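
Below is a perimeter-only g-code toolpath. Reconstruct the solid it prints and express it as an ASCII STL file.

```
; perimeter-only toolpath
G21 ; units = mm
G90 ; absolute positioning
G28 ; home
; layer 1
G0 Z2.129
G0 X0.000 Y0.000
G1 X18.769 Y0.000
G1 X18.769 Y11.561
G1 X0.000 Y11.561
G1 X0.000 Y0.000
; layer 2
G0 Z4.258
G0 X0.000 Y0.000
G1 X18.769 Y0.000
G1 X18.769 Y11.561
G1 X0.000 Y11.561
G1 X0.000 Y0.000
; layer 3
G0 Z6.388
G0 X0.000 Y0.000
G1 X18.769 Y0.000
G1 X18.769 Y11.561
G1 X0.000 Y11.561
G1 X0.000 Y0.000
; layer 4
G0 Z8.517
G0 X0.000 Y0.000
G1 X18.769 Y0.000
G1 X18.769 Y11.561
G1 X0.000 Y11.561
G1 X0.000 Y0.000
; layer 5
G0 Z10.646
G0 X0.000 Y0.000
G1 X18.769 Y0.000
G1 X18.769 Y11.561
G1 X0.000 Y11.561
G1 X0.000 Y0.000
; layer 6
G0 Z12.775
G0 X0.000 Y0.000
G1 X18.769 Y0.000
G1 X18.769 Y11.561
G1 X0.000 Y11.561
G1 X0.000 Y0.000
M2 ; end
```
solid part
  facet normal 0.0000 0.0000 -1.0000
    outer loop
      vertex 18.769 11.561 0.000
      vertex 18.769 0.000 0.000
      vertex 0.000 0.000 0.000
    endloop
  endfacet
  facet normal 0.0000 0.0000 -1.0000
    outer loop
      vertex 0.000 11.561 0.000
      vertex 18.769 11.561 0.000
      vertex 0.000 0.000 0.000
    endloop
  endfacet
  facet normal 0.0000 0.0000 1.0000
    outer loop
      vertex 0.000 0.000 12.775
      vertex 18.769 0.000 12.775
      vertex 18.769 11.561 12.775
    endloop
  endfacet
  facet normal 0.0000 0.0000 1.0000
    outer loop
      vertex 0.000 0.000 12.775
      vertex 18.769 11.561 12.775
      vertex 0.000 11.561 12.775
    endloop
  endfacet
  facet normal 0.0000 -1.0000 0.0000
    outer loop
      vertex 0.000 0.000 0.000
      vertex 18.769 0.000 0.000
      vertex 18.769 0.000 12.775
    endloop
  endfacet
  facet normal 0.0000 -1.0000 0.0000
    outer loop
      vertex 0.000 0.000 0.000
      vertex 18.769 0.000 12.775
      vertex 0.000 0.000 12.775
    endloop
  endfacet
  facet normal 0.0000 1.0000 0.0000
    outer loop
      vertex 18.769 11.561 12.775
      vertex 18.769 11.561 0.000
      vertex 0.000 11.561 0.000
    endloop
  endfacet
  facet normal 0.0000 1.0000 0.0000
    outer loop
      vertex 0.000 11.561 12.775
      vertex 18.769 11.561 12.775
      vertex 0.000 11.561 0.000
    endloop
  endfacet
  facet normal -1.0000 0.0000 0.0000
    outer loop
      vertex 0.000 11.561 12.775
      vertex 0.000 11.561 0.000
      vertex 0.000 0.000 0.000
    endloop
  endfacet
  facet normal -1.0000 0.0000 0.0000
    outer loop
      vertex 0.000 0.000 12.775
      vertex 0.000 11.561 12.775
      vertex 0.000 0.000 0.000
    endloop
  endfacet
  facet normal 1.0000 0.0000 0.0000
    outer loop
      vertex 18.769 0.000 0.000
      vertex 18.769 11.561 0.000
      vertex 18.769 11.561 12.775
    endloop
  endfacet
  facet normal 1.0000 0.0000 0.0000
    outer loop
      vertex 18.769 0.000 0.000
      vertex 18.769 11.561 12.775
      vertex 18.769 0.000 12.775
    endloop
  endfacet
endsolid part

The G0 Z moves step by Δz≈2.129 mm. Every layer's G1 loop is the same polygon, so the solid is a straight extrusion of it from z=0 to z≈12.8. Closing with flat bottom and top caps and triangulating gives 12 facets — a rectangular box, roughly 18.8 × 11.6 mm footprint and 12.8 mm tall.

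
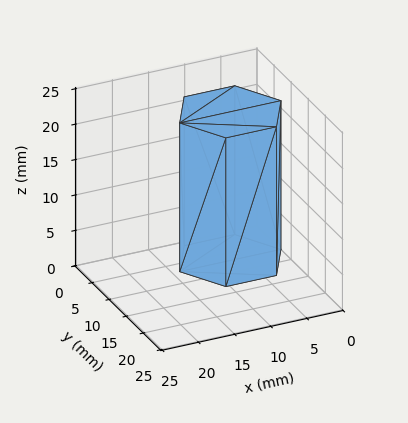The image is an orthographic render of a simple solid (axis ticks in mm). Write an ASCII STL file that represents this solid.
Reading the render: the shape is a regular 6-sided prism (a cylinder approximated with 6 flat sides), circumscribed radius ≈ 7 mm, height ≈ 21 mm (dimensions read to the nearest mm from the axis ticks). For the STL, each face is triangulated and given an outward normal.

solid part
  facet normal 0.0000 0.0000 -1.0000
    outer loop
      vertex 3.5 13.1 0.0
      vertex 10.5 13.1 0.0
      vertex 14.0 7.0 0.0
    endloop
  endfacet
  facet normal 0.0000 0.0000 -1.0000
    outer loop
      vertex 0.0 7.0 0.0
      vertex 3.5 13.1 0.0
      vertex 14.0 7.0 0.0
    endloop
  endfacet
  facet normal 0.0000 0.0000 -1.0000
    outer loop
      vertex 3.5 0.9 0.0
      vertex 0.0 7.0 0.0
      vertex 14.0 7.0 0.0
    endloop
  endfacet
  facet normal 0.0000 0.0000 -1.0000
    outer loop
      vertex 10.5 0.9 0.0
      vertex 3.5 0.9 0.0
      vertex 14.0 7.0 0.0
    endloop
  endfacet
  facet normal 0.0000 0.0000 1.0000
    outer loop
      vertex 14.0 7.0 21.0
      vertex 10.5 13.1 21.0
      vertex 3.5 13.1 21.0
    endloop
  endfacet
  facet normal 0.0000 0.0000 1.0000
    outer loop
      vertex 14.0 7.0 21.0
      vertex 3.5 13.1 21.0
      vertex 0.0 7.0 21.0
    endloop
  endfacet
  facet normal 0.0000 0.0000 1.0000
    outer loop
      vertex 14.0 7.0 21.0
      vertex 0.0 7.0 21.0
      vertex 3.5 0.9 21.0
    endloop
  endfacet
  facet normal 0.0000 0.0000 1.0000
    outer loop
      vertex 14.0 7.0 21.0
      vertex 3.5 0.9 21.0
      vertex 10.5 0.9 21.0
    endloop
  endfacet
  facet normal 0.8674 0.4977 0.0000
    outer loop
      vertex 14.0 7.0 0.0
      vertex 10.5 13.1 0.0
      vertex 10.5 13.1 21.0
    endloop
  endfacet
  facet normal 0.8674 0.4977 0.0000
    outer loop
      vertex 14.0 7.0 0.0
      vertex 10.5 13.1 21.0
      vertex 14.0 7.0 21.0
    endloop
  endfacet
  facet normal 0.0000 1.0000 0.0000
    outer loop
      vertex 10.5 13.1 0.0
      vertex 3.5 13.1 0.0
      vertex 3.5 13.1 21.0
    endloop
  endfacet
  facet normal 0.0000 1.0000 0.0000
    outer loop
      vertex 10.5 13.1 0.0
      vertex 3.5 13.1 21.0
      vertex 10.5 13.1 21.0
    endloop
  endfacet
  facet normal -0.8674 0.4977 0.0000
    outer loop
      vertex 3.5 13.1 0.0
      vertex 0.0 7.0 0.0
      vertex 0.0 7.0 21.0
    endloop
  endfacet
  facet normal -0.8674 0.4977 0.0000
    outer loop
      vertex 3.5 13.1 0.0
      vertex 0.0 7.0 21.0
      vertex 3.5 13.1 21.0
    endloop
  endfacet
  facet normal -0.8674 -0.4977 0.0000
    outer loop
      vertex 0.0 7.0 0.0
      vertex 3.5 0.9 0.0
      vertex 3.5 0.9 21.0
    endloop
  endfacet
  facet normal -0.8674 -0.4977 0.0000
    outer loop
      vertex 0.0 7.0 0.0
      vertex 3.5 0.9 21.0
      vertex 0.0 7.0 21.0
    endloop
  endfacet
  facet normal 0.0000 -1.0000 0.0000
    outer loop
      vertex 3.5 0.9 0.0
      vertex 10.5 0.9 0.0
      vertex 10.5 0.9 21.0
    endloop
  endfacet
  facet normal 0.0000 -1.0000 0.0000
    outer loop
      vertex 3.5 0.9 0.0
      vertex 10.5 0.9 21.0
      vertex 3.5 0.9 21.0
    endloop
  endfacet
  facet normal 0.8674 -0.4977 0.0000
    outer loop
      vertex 10.5 0.9 0.0
      vertex 14.0 7.0 0.0
      vertex 14.0 7.0 21.0
    endloop
  endfacet
  facet normal 0.8674 -0.4977 0.0000
    outer loop
      vertex 10.5 0.9 0.0
      vertex 14.0 7.0 21.0
      vertex 10.5 0.9 21.0
    endloop
  endfacet
endsolid part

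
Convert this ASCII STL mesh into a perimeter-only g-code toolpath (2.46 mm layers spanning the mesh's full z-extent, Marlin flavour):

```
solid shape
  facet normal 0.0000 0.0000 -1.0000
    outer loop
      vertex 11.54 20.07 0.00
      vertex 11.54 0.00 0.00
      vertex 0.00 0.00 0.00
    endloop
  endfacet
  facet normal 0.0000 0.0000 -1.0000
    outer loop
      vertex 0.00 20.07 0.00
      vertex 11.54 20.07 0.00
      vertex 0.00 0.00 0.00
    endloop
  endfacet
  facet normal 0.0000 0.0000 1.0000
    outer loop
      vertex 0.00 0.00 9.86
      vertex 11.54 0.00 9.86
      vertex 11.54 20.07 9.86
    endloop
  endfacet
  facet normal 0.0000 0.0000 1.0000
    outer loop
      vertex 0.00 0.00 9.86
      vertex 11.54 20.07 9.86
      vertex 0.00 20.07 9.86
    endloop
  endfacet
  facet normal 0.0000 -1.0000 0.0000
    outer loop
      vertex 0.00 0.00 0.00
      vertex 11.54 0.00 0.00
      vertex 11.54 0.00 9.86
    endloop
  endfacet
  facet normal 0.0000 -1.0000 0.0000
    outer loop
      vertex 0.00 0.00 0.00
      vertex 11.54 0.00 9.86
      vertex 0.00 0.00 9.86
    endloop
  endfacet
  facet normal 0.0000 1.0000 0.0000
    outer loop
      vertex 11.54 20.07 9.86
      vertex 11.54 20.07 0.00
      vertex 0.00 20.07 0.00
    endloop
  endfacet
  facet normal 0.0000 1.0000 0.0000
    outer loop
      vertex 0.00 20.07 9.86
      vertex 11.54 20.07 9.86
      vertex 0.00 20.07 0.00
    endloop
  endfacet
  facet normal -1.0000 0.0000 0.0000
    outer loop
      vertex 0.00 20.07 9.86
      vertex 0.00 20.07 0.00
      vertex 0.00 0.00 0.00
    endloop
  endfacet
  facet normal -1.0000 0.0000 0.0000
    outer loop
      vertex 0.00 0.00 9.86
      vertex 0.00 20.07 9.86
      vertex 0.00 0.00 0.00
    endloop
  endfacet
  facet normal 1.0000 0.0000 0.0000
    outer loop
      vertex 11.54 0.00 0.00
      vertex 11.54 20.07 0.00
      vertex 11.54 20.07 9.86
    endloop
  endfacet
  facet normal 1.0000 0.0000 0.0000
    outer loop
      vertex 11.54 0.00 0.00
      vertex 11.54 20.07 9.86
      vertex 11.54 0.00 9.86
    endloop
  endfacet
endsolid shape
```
; perimeter-only toolpath
G21 ; units = mm
G90 ; absolute positioning
G28 ; home
; layer 1
G0 Z2.46
G0 X0.00 Y0.00
G1 X11.54 Y0.00
G1 X11.54 Y20.07
G1 X0.00 Y20.07
G1 X0.00 Y0.00
; layer 2
G0 Z4.93
G0 X0.00 Y0.00
G1 X11.54 Y0.00
G1 X11.54 Y20.07
G1 X0.00 Y20.07
G1 X0.00 Y0.00
; layer 3
G0 Z7.39
G0 X0.00 Y0.00
G1 X11.54 Y0.00
G1 X11.54 Y20.07
G1 X0.00 Y20.07
G1 X0.00 Y0.00
; layer 4
G0 Z9.86
G0 X0.00 Y0.00
G1 X11.54 Y0.00
G1 X11.54 Y20.07
G1 X0.00 Y20.07
G1 X0.00 Y0.00
M2 ; end

The solid is a rectangular box, roughly 11.5 × 20.1 mm footprint and 9.86 mm tall. Slicing at Δz = 2.46 mm — 4 equal slices spanning the solid's height, so layer i sits at z = i·h/4 — gives 4 non-empty perimeters. Each is a 4-segment closed polygon; G0 lifts to the layer z and rapids to the start vertex, then G1 traces the edges.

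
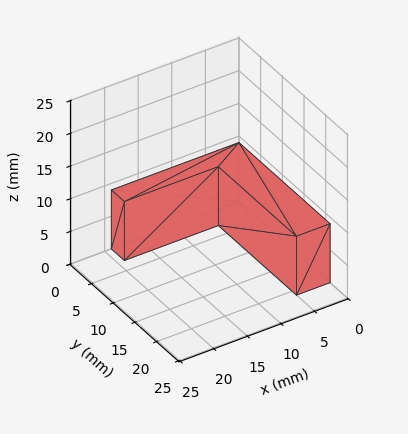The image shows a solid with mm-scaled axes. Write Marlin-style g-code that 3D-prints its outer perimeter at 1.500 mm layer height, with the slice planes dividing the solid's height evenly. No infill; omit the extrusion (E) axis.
Reading the render: the shape is an L-shaped prism: outer 19 × 21 mm, arm thicknesses ≈ 3 mm (horizontal) and 5 mm (vertical), extruded 9 mm in z (dimensions read to the nearest mm from the axis ticks). For the g-code, the solid's height is divided into equal slices at the stated Δz and each level perimeter traced with G1 moves after a G0 lift.

; perimeter-only toolpath
G21 ; units = mm
G90 ; absolute positioning
G28 ; home
; layer 1
G0 Z1.500
G0 X0.000 Y0.000
G1 X19.000 Y0.000
G1 X19.000 Y3.000
G1 X5.000 Y3.000
G1 X5.000 Y21.000
G1 X0.000 Y21.000
G1 X0.000 Y0.000
; layer 2
G0 Z3.000
G0 X0.000 Y0.000
G1 X19.000 Y0.000
G1 X19.000 Y3.000
G1 X5.000 Y3.000
G1 X5.000 Y21.000
G1 X0.000 Y21.000
G1 X0.000 Y0.000
; layer 3
G0 Z4.500
G0 X0.000 Y0.000
G1 X19.000 Y0.000
G1 X19.000 Y3.000
G1 X5.000 Y3.000
G1 X5.000 Y21.000
G1 X0.000 Y21.000
G1 X0.000 Y0.000
; layer 4
G0 Z6.000
G0 X0.000 Y0.000
G1 X19.000 Y0.000
G1 X19.000 Y3.000
G1 X5.000 Y3.000
G1 X5.000 Y21.000
G1 X0.000 Y21.000
G1 X0.000 Y0.000
; layer 5
G0 Z7.500
G0 X0.000 Y0.000
G1 X19.000 Y0.000
G1 X19.000 Y3.000
G1 X5.000 Y3.000
G1 X5.000 Y21.000
G1 X0.000 Y21.000
G1 X0.000 Y0.000
; layer 6
G0 Z9.000
G0 X0.000 Y0.000
G1 X19.000 Y0.000
G1 X19.000 Y3.000
G1 X5.000 Y3.000
G1 X5.000 Y21.000
G1 X0.000 Y21.000
G1 X0.000 Y0.000
M2 ; end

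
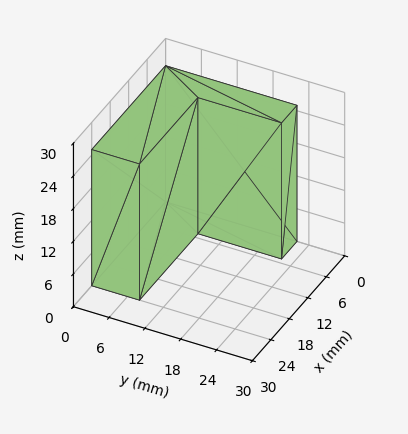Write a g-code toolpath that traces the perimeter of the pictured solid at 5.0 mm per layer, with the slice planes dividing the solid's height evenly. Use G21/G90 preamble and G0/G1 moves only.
Reading the render: the shape is an L-shaped prism: outer 24 × 22 mm, arm thicknesses ≈ 8 mm (horizontal) and 5 mm (vertical), extruded 25 mm in z (dimensions read to the nearest mm from the axis ticks). For the g-code, the solid's height is divided into equal slices at the stated Δz and each level perimeter traced with G1 moves after a G0 lift.

; perimeter-only toolpath
G21 ; units = mm
G90 ; absolute positioning
G28 ; home
; layer 1
G0 Z5.0
G0 X0.0 Y0.0
G1 X24.0 Y0.0
G1 X24.0 Y8.0
G1 X5.0 Y8.0
G1 X5.0 Y22.0
G1 X0.0 Y22.0
G1 X0.0 Y0.0
; layer 2
G0 Z10.0
G0 X0.0 Y0.0
G1 X24.0 Y0.0
G1 X24.0 Y8.0
G1 X5.0 Y8.0
G1 X5.0 Y22.0
G1 X0.0 Y22.0
G1 X0.0 Y0.0
; layer 3
G0 Z15.0
G0 X0.0 Y0.0
G1 X24.0 Y0.0
G1 X24.0 Y8.0
G1 X5.0 Y8.0
G1 X5.0 Y22.0
G1 X0.0 Y22.0
G1 X0.0 Y0.0
; layer 4
G0 Z20.0
G0 X0.0 Y0.0
G1 X24.0 Y0.0
G1 X24.0 Y8.0
G1 X5.0 Y8.0
G1 X5.0 Y22.0
G1 X0.0 Y22.0
G1 X0.0 Y0.0
; layer 5
G0 Z25.0
G0 X0.0 Y0.0
G1 X24.0 Y0.0
G1 X24.0 Y8.0
G1 X5.0 Y8.0
G1 X5.0 Y22.0
G1 X0.0 Y22.0
G1 X0.0 Y0.0
M2 ; end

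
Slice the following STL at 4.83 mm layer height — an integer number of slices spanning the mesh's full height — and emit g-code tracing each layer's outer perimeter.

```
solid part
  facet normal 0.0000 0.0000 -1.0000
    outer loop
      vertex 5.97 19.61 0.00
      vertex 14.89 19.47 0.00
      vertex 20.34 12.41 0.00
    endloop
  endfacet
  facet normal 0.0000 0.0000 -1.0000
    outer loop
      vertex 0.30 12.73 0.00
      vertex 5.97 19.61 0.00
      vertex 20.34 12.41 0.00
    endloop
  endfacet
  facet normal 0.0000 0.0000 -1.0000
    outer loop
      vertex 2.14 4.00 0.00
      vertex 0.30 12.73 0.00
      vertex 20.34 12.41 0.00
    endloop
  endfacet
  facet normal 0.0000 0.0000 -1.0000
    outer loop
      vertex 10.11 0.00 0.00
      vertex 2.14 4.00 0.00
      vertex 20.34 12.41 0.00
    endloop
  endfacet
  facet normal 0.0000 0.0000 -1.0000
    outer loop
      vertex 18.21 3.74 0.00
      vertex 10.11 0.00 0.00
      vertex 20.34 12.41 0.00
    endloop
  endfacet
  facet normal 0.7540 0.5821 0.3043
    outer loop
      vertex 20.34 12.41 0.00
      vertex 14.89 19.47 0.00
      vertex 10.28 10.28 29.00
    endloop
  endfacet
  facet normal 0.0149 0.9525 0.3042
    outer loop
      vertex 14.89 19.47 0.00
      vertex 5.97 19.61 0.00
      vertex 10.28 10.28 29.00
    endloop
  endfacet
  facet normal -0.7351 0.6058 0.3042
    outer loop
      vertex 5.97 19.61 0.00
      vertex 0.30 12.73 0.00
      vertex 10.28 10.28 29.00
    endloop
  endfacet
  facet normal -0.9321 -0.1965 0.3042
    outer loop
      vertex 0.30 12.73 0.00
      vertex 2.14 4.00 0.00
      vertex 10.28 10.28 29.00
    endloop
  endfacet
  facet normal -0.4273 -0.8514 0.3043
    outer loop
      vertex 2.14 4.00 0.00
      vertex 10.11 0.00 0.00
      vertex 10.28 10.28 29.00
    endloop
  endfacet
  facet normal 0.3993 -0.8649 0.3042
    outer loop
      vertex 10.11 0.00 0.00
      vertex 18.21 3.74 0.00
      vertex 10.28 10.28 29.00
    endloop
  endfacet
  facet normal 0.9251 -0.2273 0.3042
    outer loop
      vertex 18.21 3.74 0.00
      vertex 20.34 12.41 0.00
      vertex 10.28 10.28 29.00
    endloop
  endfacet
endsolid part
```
; perimeter-only toolpath
G21 ; units = mm
G90 ; absolute positioning
G28 ; home
; layer 1
G0 Z4.83
G0 X18.66 Y12.05
G1 X14.12 Y17.94
G1 X6.69 Y18.05
G1 X1.96 Y12.32
G1 X3.50 Y5.05
G1 X10.14 Y1.71
G1 X16.89 Y4.83
G1 X18.66 Y12.05
; layer 2
G0 Z9.67
G0 X16.99 Y11.70
G1 X13.35 Y16.41
G1 X7.41 Y16.50
G1 X3.63 Y11.91
G1 X4.85 Y6.09
G1 X10.17 Y3.43
G1 X15.57 Y5.92
G1 X16.99 Y11.70
; layer 3
G0 Z14.50
G0 X15.31 Y11.34
G1 X12.59 Y14.88
G1 X8.12 Y14.95
G1 X5.29 Y11.50
G1 X6.21 Y7.14
G1 X10.20 Y5.14
G1 X14.25 Y7.01
G1 X15.31 Y11.34
; layer 4
G0 Z19.33
G0 X13.63 Y10.99
G1 X11.82 Y13.34
G1 X8.84 Y13.39
G1 X6.95 Y11.10
G1 X7.57 Y8.19
G1 X10.22 Y6.85
G1 X12.92 Y8.10
G1 X13.63 Y10.99
; layer 5
G0 Z24.17
G0 X11.96 Y10.63
G1 X11.05 Y11.81
G1 X9.56 Y11.83
G1 X8.62 Y10.69
G1 X8.92 Y9.23
G1 X10.25 Y8.57
G1 X11.60 Y9.19
G1 X11.96 Y10.63
M2 ; end

The solid is a regular 7-sided pyramid, base circumscribed radius ≈ 10.3 mm, apex at z ≈ 29 mm. Slicing at Δz = 4.83 mm — 6 equal slices spanning the solid's height, so layer i sits at z = i·h/6 — gives 5 non-empty perimeters. Each is a 7-segment closed polygon; G0 lifts to the layer z and rapids to the start vertex, then G1 traces the edges. The cross-section shrinks linearly with z (the slice at the apex is degenerate and omitted).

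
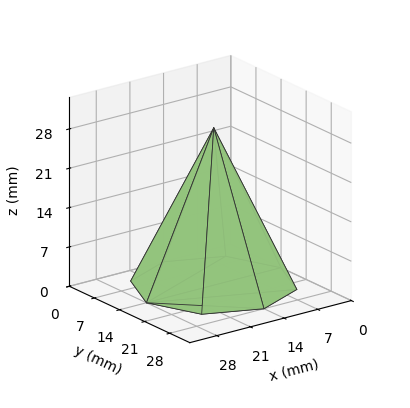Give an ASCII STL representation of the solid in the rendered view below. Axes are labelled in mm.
Reading the render: the shape is a regular 8-sided pyramid, base circumscribed radius ≈ 14 mm, apex at z ≈ 28 mm (dimensions read to the nearest mm from the axis ticks). For the STL, each face is triangulated and given an outward normal.

solid part
  facet normal 0.0000 0.0000 -1.0000
    outer loop
      vertex 14.0 28.0 0.0
      vertex 23.9 23.9 0.0
      vertex 28.0 14.0 0.0
    endloop
  endfacet
  facet normal 0.0000 0.0000 -1.0000
    outer loop
      vertex 4.1 23.9 0.0
      vertex 14.0 28.0 0.0
      vertex 28.0 14.0 0.0
    endloop
  endfacet
  facet normal 0.0000 0.0000 -1.0000
    outer loop
      vertex 0.0 14.0 0.0
      vertex 4.1 23.9 0.0
      vertex 28.0 14.0 0.0
    endloop
  endfacet
  facet normal 0.0000 0.0000 -1.0000
    outer loop
      vertex 4.1 4.1 0.0
      vertex 0.0 14.0 0.0
      vertex 28.0 14.0 0.0
    endloop
  endfacet
  facet normal 0.0000 0.0000 -1.0000
    outer loop
      vertex 14.0 0.0 0.0
      vertex 4.1 4.1 0.0
      vertex 28.0 14.0 0.0
    endloop
  endfacet
  facet normal 0.0000 0.0000 -1.0000
    outer loop
      vertex 23.9 4.1 0.0
      vertex 14.0 0.0 0.0
      vertex 28.0 14.0 0.0
    endloop
  endfacet
  facet normal 0.8387 0.3474 0.4194
    outer loop
      vertex 28.0 14.0 0.0
      vertex 23.9 23.9 0.0
      vertex 14.0 14.0 28.0
    endloop
  endfacet
  facet normal 0.3474 0.8387 0.4194
    outer loop
      vertex 23.9 23.9 0.0
      vertex 14.0 28.0 0.0
      vertex 14.0 14.0 28.0
    endloop
  endfacet
  facet normal -0.3474 0.8387 0.4194
    outer loop
      vertex 14.0 28.0 0.0
      vertex 4.1 23.9 0.0
      vertex 14.0 14.0 28.0
    endloop
  endfacet
  facet normal -0.8387 0.3474 0.4194
    outer loop
      vertex 4.1 23.9 0.0
      vertex 0.0 14.0 0.0
      vertex 14.0 14.0 28.0
    endloop
  endfacet
  facet normal -0.8387 -0.3474 0.4194
    outer loop
      vertex 0.0 14.0 0.0
      vertex 4.1 4.1 0.0
      vertex 14.0 14.0 28.0
    endloop
  endfacet
  facet normal -0.3474 -0.8387 0.4194
    outer loop
      vertex 4.1 4.1 0.0
      vertex 14.0 0.0 0.0
      vertex 14.0 14.0 28.0
    endloop
  endfacet
  facet normal 0.3474 -0.8387 0.4194
    outer loop
      vertex 14.0 0.0 0.0
      vertex 23.9 4.1 0.0
      vertex 14.0 14.0 28.0
    endloop
  endfacet
  facet normal 0.8387 -0.3474 0.4194
    outer loop
      vertex 23.9 4.1 0.0
      vertex 28.0 14.0 0.0
      vertex 14.0 14.0 28.0
    endloop
  endfacet
endsolid part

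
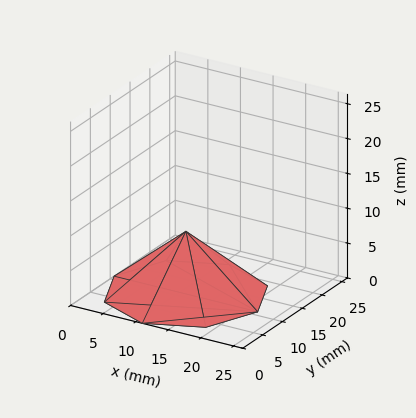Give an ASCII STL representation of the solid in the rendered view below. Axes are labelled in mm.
Reading the render: the shape is a regular 8-sided pyramid, base circumscribed radius ≈ 11 mm, apex at z ≈ 9 mm (dimensions read to the nearest mm from the axis ticks). For the STL, each face is triangulated and given an outward normal.

solid part
  facet normal 0.0000 0.0000 -1.0000
    outer loop
      vertex 11.000 22.000 0.000
      vertex 18.778 18.778 0.000
      vertex 22.000 11.000 0.000
    endloop
  endfacet
  facet normal 0.0000 0.0000 -1.0000
    outer loop
      vertex 3.222 18.778 0.000
      vertex 11.000 22.000 0.000
      vertex 22.000 11.000 0.000
    endloop
  endfacet
  facet normal 0.0000 0.0000 -1.0000
    outer loop
      vertex 0.000 11.000 0.000
      vertex 3.222 18.778 0.000
      vertex 22.000 11.000 0.000
    endloop
  endfacet
  facet normal 0.0000 0.0000 -1.0000
    outer loop
      vertex 3.222 3.222 0.000
      vertex 0.000 11.000 0.000
      vertex 22.000 11.000 0.000
    endloop
  endfacet
  facet normal 0.0000 0.0000 -1.0000
    outer loop
      vertex 11.000 0.000 0.000
      vertex 3.222 3.222 0.000
      vertex 22.000 11.000 0.000
    endloop
  endfacet
  facet normal 0.0000 0.0000 -1.0000
    outer loop
      vertex 18.778 3.222 0.000
      vertex 11.000 0.000 0.000
      vertex 22.000 11.000 0.000
    endloop
  endfacet
  facet normal 0.6125 0.2537 0.7486
    outer loop
      vertex 22.000 11.000 0.000
      vertex 18.778 18.778 0.000
      vertex 11.000 11.000 9.000
    endloop
  endfacet
  facet normal 0.2537 0.6125 0.7486
    outer loop
      vertex 18.778 18.778 0.000
      vertex 11.000 22.000 0.000
      vertex 11.000 11.000 9.000
    endloop
  endfacet
  facet normal -0.2537 0.6125 0.7486
    outer loop
      vertex 11.000 22.000 0.000
      vertex 3.222 18.778 0.000
      vertex 11.000 11.000 9.000
    endloop
  endfacet
  facet normal -0.6125 0.2537 0.7486
    outer loop
      vertex 3.222 18.778 0.000
      vertex 0.000 11.000 0.000
      vertex 11.000 11.000 9.000
    endloop
  endfacet
  facet normal -0.6125 -0.2537 0.7486
    outer loop
      vertex 0.000 11.000 0.000
      vertex 3.222 3.222 0.000
      vertex 11.000 11.000 9.000
    endloop
  endfacet
  facet normal -0.2537 -0.6125 0.7486
    outer loop
      vertex 3.222 3.222 0.000
      vertex 11.000 0.000 0.000
      vertex 11.000 11.000 9.000
    endloop
  endfacet
  facet normal 0.2537 -0.6125 0.7486
    outer loop
      vertex 11.000 0.000 0.000
      vertex 18.778 3.222 0.000
      vertex 11.000 11.000 9.000
    endloop
  endfacet
  facet normal 0.6125 -0.2537 0.7486
    outer loop
      vertex 18.778 3.222 0.000
      vertex 22.000 11.000 0.000
      vertex 11.000 11.000 9.000
    endloop
  endfacet
endsolid part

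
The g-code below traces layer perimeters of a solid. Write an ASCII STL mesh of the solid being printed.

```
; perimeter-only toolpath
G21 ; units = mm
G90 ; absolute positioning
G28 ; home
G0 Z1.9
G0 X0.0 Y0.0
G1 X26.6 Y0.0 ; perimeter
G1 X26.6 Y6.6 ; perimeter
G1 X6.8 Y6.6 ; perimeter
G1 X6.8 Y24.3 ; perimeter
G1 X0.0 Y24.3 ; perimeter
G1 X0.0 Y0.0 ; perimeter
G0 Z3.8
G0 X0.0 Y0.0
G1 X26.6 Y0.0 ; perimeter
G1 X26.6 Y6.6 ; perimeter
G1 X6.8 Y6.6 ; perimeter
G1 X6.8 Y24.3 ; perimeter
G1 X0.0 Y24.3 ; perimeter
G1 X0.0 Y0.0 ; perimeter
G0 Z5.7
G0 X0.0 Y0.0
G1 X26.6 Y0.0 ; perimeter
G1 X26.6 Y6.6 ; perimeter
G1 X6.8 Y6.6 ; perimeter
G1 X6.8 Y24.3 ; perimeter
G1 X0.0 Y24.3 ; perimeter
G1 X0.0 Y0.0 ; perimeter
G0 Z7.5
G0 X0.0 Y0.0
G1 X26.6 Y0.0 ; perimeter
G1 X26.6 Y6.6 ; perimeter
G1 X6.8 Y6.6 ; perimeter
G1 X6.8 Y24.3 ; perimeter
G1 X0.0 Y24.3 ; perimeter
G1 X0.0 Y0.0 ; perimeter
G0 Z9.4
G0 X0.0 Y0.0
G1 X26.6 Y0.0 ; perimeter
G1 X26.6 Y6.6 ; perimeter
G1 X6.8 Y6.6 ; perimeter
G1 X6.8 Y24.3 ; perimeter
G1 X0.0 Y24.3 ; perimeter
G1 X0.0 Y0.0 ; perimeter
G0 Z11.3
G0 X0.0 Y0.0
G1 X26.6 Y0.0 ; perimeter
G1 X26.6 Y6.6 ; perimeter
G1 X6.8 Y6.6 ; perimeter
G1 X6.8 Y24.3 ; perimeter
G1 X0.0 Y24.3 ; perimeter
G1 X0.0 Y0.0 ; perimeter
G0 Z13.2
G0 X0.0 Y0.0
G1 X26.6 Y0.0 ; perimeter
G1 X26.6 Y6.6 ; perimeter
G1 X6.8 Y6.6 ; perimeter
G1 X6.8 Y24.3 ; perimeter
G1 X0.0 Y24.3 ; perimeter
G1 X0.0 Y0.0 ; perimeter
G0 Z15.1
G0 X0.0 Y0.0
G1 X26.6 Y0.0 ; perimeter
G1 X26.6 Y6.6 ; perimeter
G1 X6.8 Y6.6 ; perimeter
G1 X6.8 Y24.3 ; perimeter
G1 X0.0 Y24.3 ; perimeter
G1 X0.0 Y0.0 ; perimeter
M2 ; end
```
solid part
  facet normal 0.0000 0.0000 -1.0000
    outer loop
      vertex 26.6 6.6 0.0
      vertex 26.6 0.0 0.0
      vertex 0.0 0.0 0.0
    endloop
  endfacet
  facet normal 0.0000 0.0000 -1.0000
    outer loop
      vertex 6.8 6.6 0.0
      vertex 26.6 6.6 0.0
      vertex 0.0 0.0 0.0
    endloop
  endfacet
  facet normal 0.0000 0.0000 -1.0000
    outer loop
      vertex 6.8 24.3 0.0
      vertex 6.8 6.6 0.0
      vertex 0.0 0.0 0.0
    endloop
  endfacet
  facet normal 0.0000 0.0000 -1.0000
    outer loop
      vertex 0.0 24.3 0.0
      vertex 6.8 24.3 0.0
      vertex 0.0 0.0 0.0
    endloop
  endfacet
  facet normal 0.0000 0.0000 1.0000
    outer loop
      vertex 0.0 0.0 15.1
      vertex 26.6 0.0 15.1
      vertex 26.6 6.6 15.1
    endloop
  endfacet
  facet normal 0.0000 0.0000 1.0000
    outer loop
      vertex 0.0 0.0 15.1
      vertex 26.6 6.6 15.1
      vertex 6.8 6.6 15.1
    endloop
  endfacet
  facet normal 0.0000 0.0000 1.0000
    outer loop
      vertex 0.0 0.0 15.1
      vertex 6.8 6.6 15.1
      vertex 6.8 24.3 15.1
    endloop
  endfacet
  facet normal 0.0000 0.0000 1.0000
    outer loop
      vertex 0.0 0.0 15.1
      vertex 6.8 24.3 15.1
      vertex 0.0 24.3 15.1
    endloop
  endfacet
  facet normal 0.0000 -1.0000 0.0000
    outer loop
      vertex 0.0 0.0 0.0
      vertex 26.6 0.0 0.0
      vertex 26.6 0.0 15.1
    endloop
  endfacet
  facet normal 0.0000 -1.0000 0.0000
    outer loop
      vertex 0.0 0.0 0.0
      vertex 26.6 0.0 15.1
      vertex 0.0 0.0 15.1
    endloop
  endfacet
  facet normal 1.0000 0.0000 0.0000
    outer loop
      vertex 26.6 0.0 0.0
      vertex 26.6 6.6 0.0
      vertex 26.6 6.6 15.1
    endloop
  endfacet
  facet normal 1.0000 0.0000 0.0000
    outer loop
      vertex 26.6 0.0 0.0
      vertex 26.6 6.6 15.1
      vertex 26.6 0.0 15.1
    endloop
  endfacet
  facet normal 0.0000 1.0000 0.0000
    outer loop
      vertex 26.6 6.6 0.0
      vertex 6.8 6.6 0.0
      vertex 6.8 6.6 15.1
    endloop
  endfacet
  facet normal 0.0000 1.0000 0.0000
    outer loop
      vertex 26.6 6.6 0.0
      vertex 6.8 6.6 15.1
      vertex 26.6 6.6 15.1
    endloop
  endfacet
  facet normal 1.0000 0.0000 0.0000
    outer loop
      vertex 6.8 6.6 0.0
      vertex 6.8 24.3 0.0
      vertex 6.8 24.3 15.1
    endloop
  endfacet
  facet normal 1.0000 0.0000 0.0000
    outer loop
      vertex 6.8 6.6 0.0
      vertex 6.8 24.3 15.1
      vertex 6.8 6.6 15.1
    endloop
  endfacet
  facet normal 0.0000 1.0000 0.0000
    outer loop
      vertex 6.8 24.3 0.0
      vertex 0.0 24.3 0.0
      vertex 0.0 24.3 15.1
    endloop
  endfacet
  facet normal 0.0000 1.0000 0.0000
    outer loop
      vertex 6.8 24.3 0.0
      vertex 0.0 24.3 15.1
      vertex 6.8 24.3 15.1
    endloop
  endfacet
  facet normal -1.0000 0.0000 0.0000
    outer loop
      vertex 0.0 24.3 0.0
      vertex 0.0 0.0 0.0
      vertex 0.0 0.0 15.1
    endloop
  endfacet
  facet normal -1.0000 0.0000 0.0000
    outer loop
      vertex 0.0 24.3 0.0
      vertex 0.0 0.0 15.1
      vertex 0.0 24.3 15.1
    endloop
  endfacet
endsolid part

The G0 Z moves step by Δz≈1.9 mm. Every layer's G1 loop is the same polygon, so the solid is a straight extrusion of it from z=0 to z≈15.1. Closing with flat bottom and top caps and triangulating gives 20 facets — an L-shaped prism: outer 26.6 × 24.3 mm, arm thicknesses ≈ 6.6 mm (horizontal) and 6.8 mm (vertical), extruded 15.1 mm in z.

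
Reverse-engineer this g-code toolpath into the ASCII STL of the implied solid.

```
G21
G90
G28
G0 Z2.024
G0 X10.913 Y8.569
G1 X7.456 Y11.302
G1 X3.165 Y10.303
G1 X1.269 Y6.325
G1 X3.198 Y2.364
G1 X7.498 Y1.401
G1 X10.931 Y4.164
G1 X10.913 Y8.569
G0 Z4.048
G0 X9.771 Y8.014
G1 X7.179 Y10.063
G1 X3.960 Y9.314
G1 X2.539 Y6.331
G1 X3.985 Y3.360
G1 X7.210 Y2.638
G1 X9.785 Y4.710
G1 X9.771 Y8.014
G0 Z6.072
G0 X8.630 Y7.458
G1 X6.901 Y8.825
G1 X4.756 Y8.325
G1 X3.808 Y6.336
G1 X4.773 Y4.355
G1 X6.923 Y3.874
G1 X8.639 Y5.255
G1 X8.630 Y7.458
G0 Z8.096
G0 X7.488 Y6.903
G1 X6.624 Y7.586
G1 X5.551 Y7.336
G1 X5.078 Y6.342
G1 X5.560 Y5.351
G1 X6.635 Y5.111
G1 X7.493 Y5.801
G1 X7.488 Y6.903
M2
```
solid part
  facet normal 0.0000 0.0000 -1.0000
    outer loop
      vertex 2.369 11.292 0.000
      vertex 7.733 12.541 0.000
      vertex 12.054 9.125 0.000
    endloop
  endfacet
  facet normal 0.0000 0.0000 -1.0000
    outer loop
      vertex 0.000 6.320 0.000
      vertex 2.369 11.292 0.000
      vertex 12.054 9.125 0.000
    endloop
  endfacet
  facet normal 0.0000 0.0000 -1.0000
    outer loop
      vertex 2.411 1.368 0.000
      vertex 0.000 6.320 0.000
      vertex 12.054 9.125 0.000
    endloop
  endfacet
  facet normal 0.0000 0.0000 -1.0000
    outer loop
      vertex 7.786 0.165 0.000
      vertex 2.411 1.368 0.000
      vertex 12.054 9.125 0.000
    endloop
  endfacet
  facet normal 0.0000 0.0000 -1.0000
    outer loop
      vertex 12.077 3.618 0.000
      vertex 7.786 0.165 0.000
      vertex 12.054 9.125 0.000
    endloop
  endfacet
  facet normal 0.5399 0.6830 0.4920
    outer loop
      vertex 12.054 9.125 0.000
      vertex 7.733 12.541 0.000
      vertex 6.347 6.347 10.120
    endloop
  endfacet
  facet normal -0.1974 0.8479 0.4919
    outer loop
      vertex 7.733 12.541 0.000
      vertex 2.369 11.292 0.000
      vertex 6.347 6.347 10.120
    endloop
  endfacet
  facet normal -0.7860 0.3745 0.4919
    outer loop
      vertex 2.369 11.292 0.000
      vertex 0.000 6.320 0.000
      vertex 6.347 6.347 10.120
    endloop
  endfacet
  facet normal -0.7828 -0.3811 0.4920
    outer loop
      vertex 0.000 6.320 0.000
      vertex 2.411 1.368 0.000
      vertex 6.347 6.347 10.120
    endloop
  endfacet
  facet normal -0.1902 -0.8496 0.4920
    outer loop
      vertex 2.411 1.368 0.000
      vertex 7.786 0.165 0.000
      vertex 6.347 6.347 10.120
    endloop
  endfacet
  facet normal 0.5458 -0.6783 0.4920
    outer loop
      vertex 7.786 0.165 0.000
      vertex 12.077 3.618 0.000
      vertex 6.347 6.347 10.120
    endloop
  endfacet
  facet normal 0.8706 0.0036 0.4920
    outer loop
      vertex 12.077 3.618 0.000
      vertex 12.054 9.125 0.000
      vertex 6.347 6.347 10.120
    endloop
  endfacet
endsolid part

The G0 Z moves step by Δz≈2.024 mm. The G1 loops shrink linearly with z, so the solid tapers from its base footprint up to z≈10.1. Closing with a flat bottom cap and the tapered top and triangulating gives 12 facets — a regular 7-sided pyramid, base circumscribed radius ≈ 6.35 mm, apex at z ≈ 10.1 mm.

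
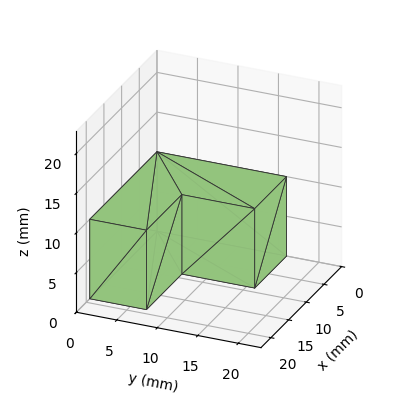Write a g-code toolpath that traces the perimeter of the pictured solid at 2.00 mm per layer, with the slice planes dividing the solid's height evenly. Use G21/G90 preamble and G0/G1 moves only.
Reading the render: the shape is an L-shaped prism: outer 19 × 16 mm, arm thicknesses ≈ 7 mm (horizontal) and 9 mm (vertical), extruded 10 mm in z (dimensions read to the nearest mm from the axis ticks). For the g-code, the solid's height is divided into equal slices at the stated Δz and each level perimeter traced with G1 moves after a G0 lift.

; perimeter-only toolpath
G21 ; units = mm
G90 ; absolute positioning
G28 ; home
; layer 1
G0 Z2.00
G0 X0.00 Y0.00
G1 X19.00 Y0.00
G1 X19.00 Y7.00
G1 X9.00 Y7.00
G1 X9.00 Y16.00
G1 X0.00 Y16.00
G1 X0.00 Y0.00
; layer 2
G0 Z4.00
G0 X0.00 Y0.00
G1 X19.00 Y0.00
G1 X19.00 Y7.00
G1 X9.00 Y7.00
G1 X9.00 Y16.00
G1 X0.00 Y16.00
G1 X0.00 Y0.00
; layer 3
G0 Z6.00
G0 X0.00 Y0.00
G1 X19.00 Y0.00
G1 X19.00 Y7.00
G1 X9.00 Y7.00
G1 X9.00 Y16.00
G1 X0.00 Y16.00
G1 X0.00 Y0.00
; layer 4
G0 Z8.00
G0 X0.00 Y0.00
G1 X19.00 Y0.00
G1 X19.00 Y7.00
G1 X9.00 Y7.00
G1 X9.00 Y16.00
G1 X0.00 Y16.00
G1 X0.00 Y0.00
; layer 5
G0 Z10.00
G0 X0.00 Y0.00
G1 X19.00 Y0.00
G1 X19.00 Y7.00
G1 X9.00 Y7.00
G1 X9.00 Y16.00
G1 X0.00 Y16.00
G1 X0.00 Y0.00
M2 ; end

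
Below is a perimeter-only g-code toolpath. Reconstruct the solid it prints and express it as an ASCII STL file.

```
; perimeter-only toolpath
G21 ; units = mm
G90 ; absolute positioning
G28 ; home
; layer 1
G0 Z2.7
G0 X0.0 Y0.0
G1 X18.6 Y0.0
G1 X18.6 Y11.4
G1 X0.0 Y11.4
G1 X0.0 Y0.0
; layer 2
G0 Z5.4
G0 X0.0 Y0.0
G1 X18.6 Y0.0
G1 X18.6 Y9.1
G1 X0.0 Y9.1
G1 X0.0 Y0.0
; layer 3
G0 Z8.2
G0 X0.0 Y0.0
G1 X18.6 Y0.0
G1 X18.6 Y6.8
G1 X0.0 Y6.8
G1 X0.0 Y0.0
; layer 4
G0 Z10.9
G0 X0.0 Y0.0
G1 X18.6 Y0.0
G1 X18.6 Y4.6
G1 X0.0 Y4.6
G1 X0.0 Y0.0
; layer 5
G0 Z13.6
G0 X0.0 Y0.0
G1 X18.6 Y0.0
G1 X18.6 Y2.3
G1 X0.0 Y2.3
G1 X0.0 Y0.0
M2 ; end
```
solid part
  facet normal 0.0000 0.0000 -1.0000
    outer loop
      vertex 18.6 13.7 0.0
      vertex 18.6 0.0 0.0
      vertex 0.0 0.0 0.0
    endloop
  endfacet
  facet normal 0.0000 0.0000 -1.0000
    outer loop
      vertex 0.0 13.7 0.0
      vertex 18.6 13.7 0.0
      vertex 0.0 0.0 0.0
    endloop
  endfacet
  facet normal 0.0000 -1.0000 0.0000
    outer loop
      vertex 0.0 0.0 0.0
      vertex 18.6 0.0 0.0
      vertex 18.6 0.0 16.3
    endloop
  endfacet
  facet normal 0.0000 -1.0000 0.0000
    outer loop
      vertex 0.0 0.0 0.0
      vertex 18.6 0.0 16.3
      vertex 0.0 0.0 16.3
    endloop
  endfacet
  facet normal 0.0000 0.7655 0.6434
    outer loop
      vertex 0.0 0.0 16.3
      vertex 18.6 0.0 16.3
      vertex 18.6 13.7 0.0
    endloop
  endfacet
  facet normal 0.0000 0.7655 0.6434
    outer loop
      vertex 0.0 0.0 16.3
      vertex 18.6 13.7 0.0
      vertex 0.0 13.7 0.0
    endloop
  endfacet
  facet normal -1.0000 0.0000 0.0000
    outer loop
      vertex 0.0 0.0 16.3
      vertex 0.0 13.7 0.0
      vertex 0.0 0.0 0.0
    endloop
  endfacet
  facet normal 1.0000 0.0000 0.0000
    outer loop
      vertex 18.6 0.0 0.0
      vertex 18.6 13.7 0.0
      vertex 18.6 0.0 16.3
    endloop
  endfacet
endsolid part

The G0 Z moves step by Δz≈2.7 mm. The G1 loops shrink linearly with z, so the solid tapers from its base footprint up to z≈16.3. Closing with a flat bottom cap and the tapered top and triangulating gives 8 facets — a wedge (ramp): 18.6 × 13.7 mm base, rising to 16.3 mm along the y=0 edge and sloping linearly to z=0 at y=13.7.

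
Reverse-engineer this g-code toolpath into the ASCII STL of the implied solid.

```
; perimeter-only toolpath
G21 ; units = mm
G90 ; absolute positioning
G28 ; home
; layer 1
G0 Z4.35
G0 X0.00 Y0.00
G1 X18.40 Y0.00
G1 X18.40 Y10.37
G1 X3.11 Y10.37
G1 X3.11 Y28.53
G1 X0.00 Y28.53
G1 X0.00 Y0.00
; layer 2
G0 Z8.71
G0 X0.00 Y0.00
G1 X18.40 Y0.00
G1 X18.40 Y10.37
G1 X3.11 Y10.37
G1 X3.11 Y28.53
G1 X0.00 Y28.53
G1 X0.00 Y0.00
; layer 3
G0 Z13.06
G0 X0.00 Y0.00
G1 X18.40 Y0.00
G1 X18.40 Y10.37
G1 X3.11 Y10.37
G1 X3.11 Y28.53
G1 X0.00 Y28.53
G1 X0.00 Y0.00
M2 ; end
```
solid part
  facet normal 0.0000 0.0000 -1.0000
    outer loop
      vertex 18.40 10.37 0.00
      vertex 18.40 0.00 0.00
      vertex 0.00 0.00 0.00
    endloop
  endfacet
  facet normal 0.0000 0.0000 -1.0000
    outer loop
      vertex 3.11 10.37 0.00
      vertex 18.40 10.37 0.00
      vertex 0.00 0.00 0.00
    endloop
  endfacet
  facet normal 0.0000 0.0000 -1.0000
    outer loop
      vertex 3.11 28.53 0.00
      vertex 3.11 10.37 0.00
      vertex 0.00 0.00 0.00
    endloop
  endfacet
  facet normal 0.0000 0.0000 -1.0000
    outer loop
      vertex 0.00 28.53 0.00
      vertex 3.11 28.53 0.00
      vertex 0.00 0.00 0.00
    endloop
  endfacet
  facet normal 0.0000 0.0000 1.0000
    outer loop
      vertex 0.00 0.00 13.06
      vertex 18.40 0.00 13.06
      vertex 18.40 10.37 13.06
    endloop
  endfacet
  facet normal 0.0000 0.0000 1.0000
    outer loop
      vertex 0.00 0.00 13.06
      vertex 18.40 10.37 13.06
      vertex 3.11 10.37 13.06
    endloop
  endfacet
  facet normal 0.0000 0.0000 1.0000
    outer loop
      vertex 0.00 0.00 13.06
      vertex 3.11 10.37 13.06
      vertex 3.11 28.53 13.06
    endloop
  endfacet
  facet normal 0.0000 0.0000 1.0000
    outer loop
      vertex 0.00 0.00 13.06
      vertex 3.11 28.53 13.06
      vertex 0.00 28.53 13.06
    endloop
  endfacet
  facet normal 0.0000 -1.0000 0.0000
    outer loop
      vertex 0.00 0.00 0.00
      vertex 18.40 0.00 0.00
      vertex 18.40 0.00 13.06
    endloop
  endfacet
  facet normal 0.0000 -1.0000 0.0000
    outer loop
      vertex 0.00 0.00 0.00
      vertex 18.40 0.00 13.06
      vertex 0.00 0.00 13.06
    endloop
  endfacet
  facet normal 1.0000 0.0000 0.0000
    outer loop
      vertex 18.40 0.00 0.00
      vertex 18.40 10.37 0.00
      vertex 18.40 10.37 13.06
    endloop
  endfacet
  facet normal 1.0000 0.0000 0.0000
    outer loop
      vertex 18.40 0.00 0.00
      vertex 18.40 10.37 13.06
      vertex 18.40 0.00 13.06
    endloop
  endfacet
  facet normal 0.0000 1.0000 0.0000
    outer loop
      vertex 18.40 10.37 0.00
      vertex 3.11 10.37 0.00
      vertex 3.11 10.37 13.06
    endloop
  endfacet
  facet normal 0.0000 1.0000 0.0000
    outer loop
      vertex 18.40 10.37 0.00
      vertex 3.11 10.37 13.06
      vertex 18.40 10.37 13.06
    endloop
  endfacet
  facet normal 1.0000 0.0000 0.0000
    outer loop
      vertex 3.11 10.37 0.00
      vertex 3.11 28.53 0.00
      vertex 3.11 28.53 13.06
    endloop
  endfacet
  facet normal 1.0000 0.0000 0.0000
    outer loop
      vertex 3.11 10.37 0.00
      vertex 3.11 28.53 13.06
      vertex 3.11 10.37 13.06
    endloop
  endfacet
  facet normal 0.0000 1.0000 0.0000
    outer loop
      vertex 3.11 28.53 0.00
      vertex 0.00 28.53 0.00
      vertex 0.00 28.53 13.06
    endloop
  endfacet
  facet normal 0.0000 1.0000 0.0000
    outer loop
      vertex 3.11 28.53 0.00
      vertex 0.00 28.53 13.06
      vertex 3.11 28.53 13.06
    endloop
  endfacet
  facet normal -1.0000 0.0000 0.0000
    outer loop
      vertex 0.00 28.53 0.00
      vertex 0.00 0.00 0.00
      vertex 0.00 0.00 13.06
    endloop
  endfacet
  facet normal -1.0000 0.0000 0.0000
    outer loop
      vertex 0.00 28.53 0.00
      vertex 0.00 0.00 13.06
      vertex 0.00 28.53 13.06
    endloop
  endfacet
endsolid part

The G0 Z moves step by Δz≈4.35 mm. Every layer's G1 loop is the same polygon, so the solid is a straight extrusion of it from z=0 to z≈13.1. Closing with flat bottom and top caps and triangulating gives 20 facets — an L-shaped prism: outer 18.4 × 28.5 mm, arm thicknesses ≈ 10.4 mm (horizontal) and 3.11 mm (vertical), extruded 13.1 mm in z.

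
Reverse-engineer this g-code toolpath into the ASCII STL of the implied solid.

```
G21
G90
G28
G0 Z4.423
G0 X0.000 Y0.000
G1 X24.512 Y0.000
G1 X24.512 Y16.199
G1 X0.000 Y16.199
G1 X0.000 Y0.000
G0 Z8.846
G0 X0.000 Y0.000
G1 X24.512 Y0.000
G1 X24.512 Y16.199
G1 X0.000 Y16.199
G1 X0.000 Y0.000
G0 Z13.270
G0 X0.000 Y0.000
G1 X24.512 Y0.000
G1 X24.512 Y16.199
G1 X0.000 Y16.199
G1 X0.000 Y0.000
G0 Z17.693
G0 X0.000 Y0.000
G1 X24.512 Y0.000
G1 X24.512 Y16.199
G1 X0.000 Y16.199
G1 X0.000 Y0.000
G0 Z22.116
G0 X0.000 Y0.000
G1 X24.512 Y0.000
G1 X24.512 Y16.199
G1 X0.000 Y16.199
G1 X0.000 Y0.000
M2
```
solid part
  facet normal 0.0000 0.0000 -1.0000
    outer loop
      vertex 24.512 16.199 0.000
      vertex 24.512 0.000 0.000
      vertex 0.000 0.000 0.000
    endloop
  endfacet
  facet normal 0.0000 0.0000 -1.0000
    outer loop
      vertex 0.000 16.199 0.000
      vertex 24.512 16.199 0.000
      vertex 0.000 0.000 0.000
    endloop
  endfacet
  facet normal 0.0000 0.0000 1.0000
    outer loop
      vertex 0.000 0.000 22.116
      vertex 24.512 0.000 22.116
      vertex 24.512 16.199 22.116
    endloop
  endfacet
  facet normal 0.0000 0.0000 1.0000
    outer loop
      vertex 0.000 0.000 22.116
      vertex 24.512 16.199 22.116
      vertex 0.000 16.199 22.116
    endloop
  endfacet
  facet normal 0.0000 -1.0000 0.0000
    outer loop
      vertex 0.000 0.000 0.000
      vertex 24.512 0.000 0.000
      vertex 24.512 0.000 22.116
    endloop
  endfacet
  facet normal 0.0000 -1.0000 0.0000
    outer loop
      vertex 0.000 0.000 0.000
      vertex 24.512 0.000 22.116
      vertex 0.000 0.000 22.116
    endloop
  endfacet
  facet normal 0.0000 1.0000 0.0000
    outer loop
      vertex 24.512 16.199 22.116
      vertex 24.512 16.199 0.000
      vertex 0.000 16.199 0.000
    endloop
  endfacet
  facet normal 0.0000 1.0000 0.0000
    outer loop
      vertex 0.000 16.199 22.116
      vertex 24.512 16.199 22.116
      vertex 0.000 16.199 0.000
    endloop
  endfacet
  facet normal -1.0000 0.0000 0.0000
    outer loop
      vertex 0.000 16.199 22.116
      vertex 0.000 16.199 0.000
      vertex 0.000 0.000 0.000
    endloop
  endfacet
  facet normal -1.0000 0.0000 0.0000
    outer loop
      vertex 0.000 0.000 22.116
      vertex 0.000 16.199 22.116
      vertex 0.000 0.000 0.000
    endloop
  endfacet
  facet normal 1.0000 0.0000 0.0000
    outer loop
      vertex 24.512 0.000 0.000
      vertex 24.512 16.199 0.000
      vertex 24.512 16.199 22.116
    endloop
  endfacet
  facet normal 1.0000 0.0000 0.0000
    outer loop
      vertex 24.512 0.000 0.000
      vertex 24.512 16.199 22.116
      vertex 24.512 0.000 22.116
    endloop
  endfacet
endsolid part

The G0 Z moves step by Δz≈4.423 mm. Every layer's G1 loop is the same polygon, so the solid is a straight extrusion of it from z=0 to z≈22.1. Closing with flat bottom and top caps and triangulating gives 12 facets — a rectangular box, roughly 24.5 × 16.2 mm footprint and 22.1 mm tall.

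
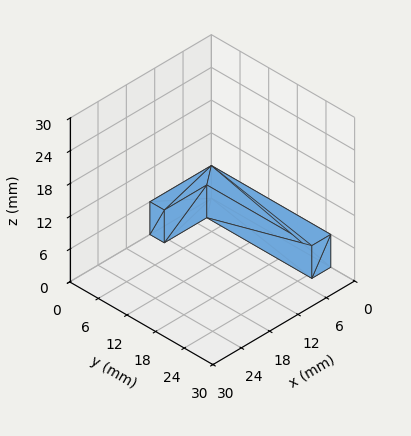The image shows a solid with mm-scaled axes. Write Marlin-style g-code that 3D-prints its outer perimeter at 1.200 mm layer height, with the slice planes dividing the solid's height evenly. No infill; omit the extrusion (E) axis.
Reading the render: the shape is an L-shaped prism: outer 13 × 25 mm, arm thicknesses ≈ 3 mm (horizontal) and 4 mm (vertical), extruded 6 mm in z (dimensions read to the nearest mm from the axis ticks). For the g-code, the solid's height is divided into equal slices at the stated Δz and each level perimeter traced with G1 moves after a G0 lift.

; perimeter-only toolpath
G21 ; units = mm
G90 ; absolute positioning
G28 ; home
; layer 1
G0 Z1.200
G0 X0.000 Y0.000
G1 X13.000 Y0.000
G1 X13.000 Y3.000
G1 X4.000 Y3.000
G1 X4.000 Y25.000
G1 X0.000 Y25.000
G1 X0.000 Y0.000
; layer 2
G0 Z2.400
G0 X0.000 Y0.000
G1 X13.000 Y0.000
G1 X13.000 Y3.000
G1 X4.000 Y3.000
G1 X4.000 Y25.000
G1 X0.000 Y25.000
G1 X0.000 Y0.000
; layer 3
G0 Z3.600
G0 X0.000 Y0.000
G1 X13.000 Y0.000
G1 X13.000 Y3.000
G1 X4.000 Y3.000
G1 X4.000 Y25.000
G1 X0.000 Y25.000
G1 X0.000 Y0.000
; layer 4
G0 Z4.800
G0 X0.000 Y0.000
G1 X13.000 Y0.000
G1 X13.000 Y3.000
G1 X4.000 Y3.000
G1 X4.000 Y25.000
G1 X0.000 Y25.000
G1 X0.000 Y0.000
; layer 5
G0 Z6.000
G0 X0.000 Y0.000
G1 X13.000 Y0.000
G1 X13.000 Y3.000
G1 X4.000 Y3.000
G1 X4.000 Y25.000
G1 X0.000 Y25.000
G1 X0.000 Y0.000
M2 ; end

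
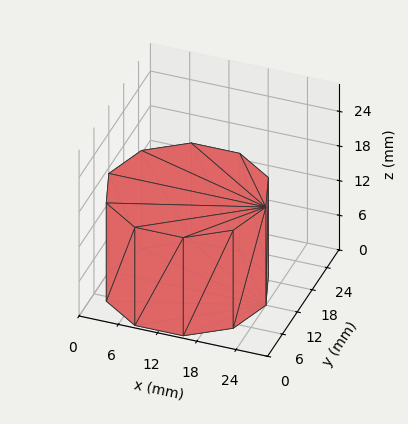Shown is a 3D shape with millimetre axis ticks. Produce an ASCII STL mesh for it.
Reading the render: the shape is a regular 10-sided prism (a cylinder approximated with 10 flat sides), circumscribed radius ≈ 12 mm, height ≈ 17 mm (dimensions read to the nearest mm from the axis ticks). For the STL, each face is triangulated and given an outward normal.

solid part
  facet normal 0.0000 0.0000 -1.0000
    outer loop
      vertex 15.7 23.4 0.0
      vertex 21.7 19.1 0.0
      vertex 24.0 12.0 0.0
    endloop
  endfacet
  facet normal 0.0000 0.0000 -1.0000
    outer loop
      vertex 8.3 23.4 0.0
      vertex 15.7 23.4 0.0
      vertex 24.0 12.0 0.0
    endloop
  endfacet
  facet normal 0.0000 0.0000 -1.0000
    outer loop
      vertex 2.3 19.1 0.0
      vertex 8.3 23.4 0.0
      vertex 24.0 12.0 0.0
    endloop
  endfacet
  facet normal 0.0000 0.0000 -1.0000
    outer loop
      vertex 0.0 12.0 0.0
      vertex 2.3 19.1 0.0
      vertex 24.0 12.0 0.0
    endloop
  endfacet
  facet normal 0.0000 0.0000 -1.0000
    outer loop
      vertex 2.3 4.9 0.0
      vertex 0.0 12.0 0.0
      vertex 24.0 12.0 0.0
    endloop
  endfacet
  facet normal 0.0000 0.0000 -1.0000
    outer loop
      vertex 8.3 0.6 0.0
      vertex 2.3 4.9 0.0
      vertex 24.0 12.0 0.0
    endloop
  endfacet
  facet normal 0.0000 0.0000 -1.0000
    outer loop
      vertex 15.7 0.6 0.0
      vertex 8.3 0.6 0.0
      vertex 24.0 12.0 0.0
    endloop
  endfacet
  facet normal 0.0000 0.0000 -1.0000
    outer loop
      vertex 21.7 4.9 0.0
      vertex 15.7 0.6 0.0
      vertex 24.0 12.0 0.0
    endloop
  endfacet
  facet normal 0.0000 0.0000 1.0000
    outer loop
      vertex 24.0 12.0 17.0
      vertex 21.7 19.1 17.0
      vertex 15.7 23.4 17.0
    endloop
  endfacet
  facet normal 0.0000 0.0000 1.0000
    outer loop
      vertex 24.0 12.0 17.0
      vertex 15.7 23.4 17.0
      vertex 8.3 23.4 17.0
    endloop
  endfacet
  facet normal 0.0000 0.0000 1.0000
    outer loop
      vertex 24.0 12.0 17.0
      vertex 8.3 23.4 17.0
      vertex 2.3 19.1 17.0
    endloop
  endfacet
  facet normal 0.0000 0.0000 1.0000
    outer loop
      vertex 24.0 12.0 17.0
      vertex 2.3 19.1 17.0
      vertex 0.0 12.0 17.0
    endloop
  endfacet
  facet normal 0.0000 0.0000 1.0000
    outer loop
      vertex 24.0 12.0 17.0
      vertex 0.0 12.0 17.0
      vertex 2.3 4.9 17.0
    endloop
  endfacet
  facet normal 0.0000 0.0000 1.0000
    outer loop
      vertex 24.0 12.0 17.0
      vertex 2.3 4.9 17.0
      vertex 8.3 0.6 17.0
    endloop
  endfacet
  facet normal 0.0000 0.0000 1.0000
    outer loop
      vertex 24.0 12.0 17.0
      vertex 8.3 0.6 17.0
      vertex 15.7 0.6 17.0
    endloop
  endfacet
  facet normal 0.0000 0.0000 1.0000
    outer loop
      vertex 24.0 12.0 17.0
      vertex 15.7 0.6 17.0
      vertex 21.7 4.9 17.0
    endloop
  endfacet
  facet normal 0.9513 0.3082 0.0000
    outer loop
      vertex 24.0 12.0 0.0
      vertex 21.7 19.1 0.0
      vertex 21.7 19.1 17.0
    endloop
  endfacet
  facet normal 0.9513 0.3082 0.0000
    outer loop
      vertex 24.0 12.0 0.0
      vertex 21.7 19.1 17.0
      vertex 24.0 12.0 17.0
    endloop
  endfacet
  facet normal 0.5825 0.8128 0.0000
    outer loop
      vertex 21.7 19.1 0.0
      vertex 15.7 23.4 0.0
      vertex 15.7 23.4 17.0
    endloop
  endfacet
  facet normal 0.5825 0.8128 0.0000
    outer loop
      vertex 21.7 19.1 0.0
      vertex 15.7 23.4 17.0
      vertex 21.7 19.1 17.0
    endloop
  endfacet
  facet normal 0.0000 1.0000 0.0000
    outer loop
      vertex 15.7 23.4 0.0
      vertex 8.3 23.4 0.0
      vertex 8.3 23.4 17.0
    endloop
  endfacet
  facet normal 0.0000 1.0000 0.0000
    outer loop
      vertex 15.7 23.4 0.0
      vertex 8.3 23.4 17.0
      vertex 15.7 23.4 17.0
    endloop
  endfacet
  facet normal -0.5825 0.8128 0.0000
    outer loop
      vertex 8.3 23.4 0.0
      vertex 2.3 19.1 0.0
      vertex 2.3 19.1 17.0
    endloop
  endfacet
  facet normal -0.5825 0.8128 0.0000
    outer loop
      vertex 8.3 23.4 0.0
      vertex 2.3 19.1 17.0
      vertex 8.3 23.4 17.0
    endloop
  endfacet
  facet normal -0.9513 0.3082 0.0000
    outer loop
      vertex 2.3 19.1 0.0
      vertex 0.0 12.0 0.0
      vertex 0.0 12.0 17.0
    endloop
  endfacet
  facet normal -0.9513 0.3082 0.0000
    outer loop
      vertex 2.3 19.1 0.0
      vertex 0.0 12.0 17.0
      vertex 2.3 19.1 17.0
    endloop
  endfacet
  facet normal -0.9513 -0.3082 0.0000
    outer loop
      vertex 0.0 12.0 0.0
      vertex 2.3 4.9 0.0
      vertex 2.3 4.9 17.0
    endloop
  endfacet
  facet normal -0.9513 -0.3082 0.0000
    outer loop
      vertex 0.0 12.0 0.0
      vertex 2.3 4.9 17.0
      vertex 0.0 12.0 17.0
    endloop
  endfacet
  facet normal -0.5825 -0.8128 0.0000
    outer loop
      vertex 2.3 4.9 0.0
      vertex 8.3 0.6 0.0
      vertex 8.3 0.6 17.0
    endloop
  endfacet
  facet normal -0.5825 -0.8128 0.0000
    outer loop
      vertex 2.3 4.9 0.0
      vertex 8.3 0.6 17.0
      vertex 2.3 4.9 17.0
    endloop
  endfacet
  facet normal 0.0000 -1.0000 0.0000
    outer loop
      vertex 8.3 0.6 0.0
      vertex 15.7 0.6 0.0
      vertex 15.7 0.6 17.0
    endloop
  endfacet
  facet normal 0.0000 -1.0000 0.0000
    outer loop
      vertex 8.3 0.6 0.0
      vertex 15.7 0.6 17.0
      vertex 8.3 0.6 17.0
    endloop
  endfacet
  facet normal 0.5825 -0.8128 0.0000
    outer loop
      vertex 15.7 0.6 0.0
      vertex 21.7 4.9 0.0
      vertex 21.7 4.9 17.0
    endloop
  endfacet
  facet normal 0.5825 -0.8128 0.0000
    outer loop
      vertex 15.7 0.6 0.0
      vertex 21.7 4.9 17.0
      vertex 15.7 0.6 17.0
    endloop
  endfacet
  facet normal 0.9513 -0.3082 0.0000
    outer loop
      vertex 21.7 4.9 0.0
      vertex 24.0 12.0 0.0
      vertex 24.0 12.0 17.0
    endloop
  endfacet
  facet normal 0.9513 -0.3082 0.0000
    outer loop
      vertex 21.7 4.9 0.0
      vertex 24.0 12.0 17.0
      vertex 21.7 4.9 17.0
    endloop
  endfacet
endsolid part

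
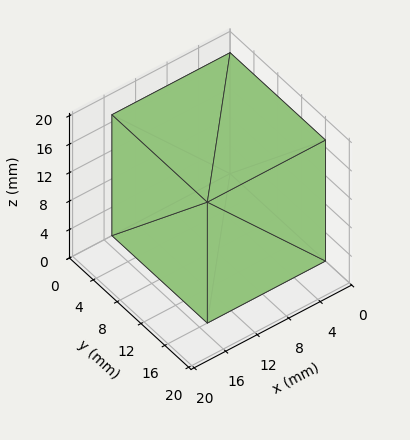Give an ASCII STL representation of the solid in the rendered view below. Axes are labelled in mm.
Reading the render: the shape is a rectangular box, roughly 15 × 16 mm footprint and 17 mm tall (dimensions read to the nearest mm from the axis ticks). For the STL, each face is triangulated and given an outward normal.

solid part
  facet normal 0.0000 0.0000 -1.0000
    outer loop
      vertex 15.000 16.000 0.000
      vertex 15.000 0.000 0.000
      vertex 0.000 0.000 0.000
    endloop
  endfacet
  facet normal 0.0000 0.0000 -1.0000
    outer loop
      vertex 0.000 16.000 0.000
      vertex 15.000 16.000 0.000
      vertex 0.000 0.000 0.000
    endloop
  endfacet
  facet normal 0.0000 0.0000 1.0000
    outer loop
      vertex 0.000 0.000 17.000
      vertex 15.000 0.000 17.000
      vertex 15.000 16.000 17.000
    endloop
  endfacet
  facet normal 0.0000 0.0000 1.0000
    outer loop
      vertex 0.000 0.000 17.000
      vertex 15.000 16.000 17.000
      vertex 0.000 16.000 17.000
    endloop
  endfacet
  facet normal 0.0000 -1.0000 0.0000
    outer loop
      vertex 0.000 0.000 0.000
      vertex 15.000 0.000 0.000
      vertex 15.000 0.000 17.000
    endloop
  endfacet
  facet normal 0.0000 -1.0000 0.0000
    outer loop
      vertex 0.000 0.000 0.000
      vertex 15.000 0.000 17.000
      vertex 0.000 0.000 17.000
    endloop
  endfacet
  facet normal 0.0000 1.0000 0.0000
    outer loop
      vertex 15.000 16.000 17.000
      vertex 15.000 16.000 0.000
      vertex 0.000 16.000 0.000
    endloop
  endfacet
  facet normal 0.0000 1.0000 0.0000
    outer loop
      vertex 0.000 16.000 17.000
      vertex 15.000 16.000 17.000
      vertex 0.000 16.000 0.000
    endloop
  endfacet
  facet normal -1.0000 0.0000 0.0000
    outer loop
      vertex 0.000 16.000 17.000
      vertex 0.000 16.000 0.000
      vertex 0.000 0.000 0.000
    endloop
  endfacet
  facet normal -1.0000 0.0000 0.0000
    outer loop
      vertex 0.000 0.000 17.000
      vertex 0.000 16.000 17.000
      vertex 0.000 0.000 0.000
    endloop
  endfacet
  facet normal 1.0000 0.0000 0.0000
    outer loop
      vertex 15.000 0.000 0.000
      vertex 15.000 16.000 0.000
      vertex 15.000 16.000 17.000
    endloop
  endfacet
  facet normal 1.0000 0.0000 0.0000
    outer loop
      vertex 15.000 0.000 0.000
      vertex 15.000 16.000 17.000
      vertex 15.000 0.000 17.000
    endloop
  endfacet
endsolid part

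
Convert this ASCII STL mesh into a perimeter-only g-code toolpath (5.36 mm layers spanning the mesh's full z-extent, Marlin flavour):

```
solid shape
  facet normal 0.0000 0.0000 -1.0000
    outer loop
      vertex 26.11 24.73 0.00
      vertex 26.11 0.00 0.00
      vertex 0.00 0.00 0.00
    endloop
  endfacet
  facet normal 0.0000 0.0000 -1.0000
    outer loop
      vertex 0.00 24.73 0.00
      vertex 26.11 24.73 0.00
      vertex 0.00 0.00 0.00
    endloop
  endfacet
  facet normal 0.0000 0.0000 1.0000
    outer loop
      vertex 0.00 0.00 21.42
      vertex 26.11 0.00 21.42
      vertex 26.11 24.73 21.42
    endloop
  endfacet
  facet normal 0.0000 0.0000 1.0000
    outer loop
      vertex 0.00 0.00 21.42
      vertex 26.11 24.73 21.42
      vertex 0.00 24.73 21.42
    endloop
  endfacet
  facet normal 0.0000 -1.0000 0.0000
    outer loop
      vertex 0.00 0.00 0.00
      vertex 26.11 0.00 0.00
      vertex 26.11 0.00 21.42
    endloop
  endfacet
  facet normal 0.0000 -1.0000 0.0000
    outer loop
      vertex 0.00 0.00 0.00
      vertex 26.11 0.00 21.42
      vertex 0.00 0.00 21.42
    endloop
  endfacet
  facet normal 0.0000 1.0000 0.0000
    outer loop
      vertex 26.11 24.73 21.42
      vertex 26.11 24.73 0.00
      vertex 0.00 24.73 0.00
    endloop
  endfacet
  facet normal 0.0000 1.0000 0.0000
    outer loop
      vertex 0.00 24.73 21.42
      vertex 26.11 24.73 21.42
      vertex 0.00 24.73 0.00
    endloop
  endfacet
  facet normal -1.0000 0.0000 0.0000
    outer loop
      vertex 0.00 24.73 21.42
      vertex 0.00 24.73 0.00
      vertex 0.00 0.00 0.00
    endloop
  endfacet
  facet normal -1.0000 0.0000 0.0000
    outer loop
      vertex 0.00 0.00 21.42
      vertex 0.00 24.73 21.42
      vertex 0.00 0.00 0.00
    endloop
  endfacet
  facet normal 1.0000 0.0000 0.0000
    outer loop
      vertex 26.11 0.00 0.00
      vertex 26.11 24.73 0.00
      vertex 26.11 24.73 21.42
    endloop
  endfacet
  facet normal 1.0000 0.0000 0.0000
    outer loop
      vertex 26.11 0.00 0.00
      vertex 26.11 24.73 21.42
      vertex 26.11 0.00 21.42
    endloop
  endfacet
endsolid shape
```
; perimeter-only toolpath
G21 ; units = mm
G90 ; absolute positioning
G28 ; home
; layer 1
G0 Z5.36
G0 X0.00 Y0.00
G1 X26.11 Y0.00
G1 X26.11 Y24.73
G1 X0.00 Y24.73
G1 X0.00 Y0.00
; layer 2
G0 Z10.71
G0 X0.00 Y0.00
G1 X26.11 Y0.00
G1 X26.11 Y24.73
G1 X0.00 Y24.73
G1 X0.00 Y0.00
; layer 3
G0 Z16.07
G0 X0.00 Y0.00
G1 X26.11 Y0.00
G1 X26.11 Y24.73
G1 X0.00 Y24.73
G1 X0.00 Y0.00
; layer 4
G0 Z21.42
G0 X0.00 Y0.00
G1 X26.11 Y0.00
G1 X26.11 Y24.73
G1 X0.00 Y24.73
G1 X0.00 Y0.00
M2 ; end

The solid is a rectangular box, roughly 26.1 × 24.7 mm footprint and 21.4 mm tall. Slicing at Δz = 5.36 mm — 4 equal slices spanning the solid's height, so layer i sits at z = i·h/4 — gives 4 non-empty perimeters. Each is a 4-segment closed polygon; G0 lifts to the layer z and rapids to the start vertex, then G1 traces the edges.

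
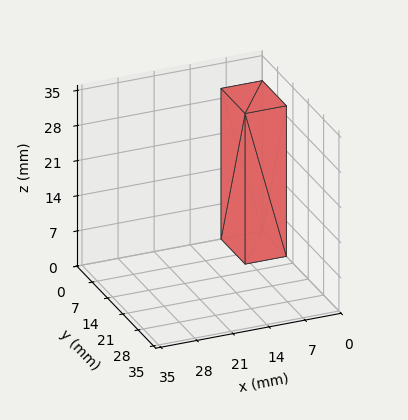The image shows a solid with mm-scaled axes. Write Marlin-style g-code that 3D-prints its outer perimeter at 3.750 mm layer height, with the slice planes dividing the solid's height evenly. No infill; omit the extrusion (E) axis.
Reading the render: the shape is a rectangular box, roughly 8 × 11 mm footprint and 30 mm tall (dimensions read to the nearest mm from the axis ticks). For the g-code, the solid's height is divided into equal slices at the stated Δz and each level perimeter traced with G1 moves after a G0 lift.

; perimeter-only toolpath
G21 ; units = mm
G90 ; absolute positioning
G28 ; home
; layer 1
G0 Z3.750
G0 X0.000 Y0.000
G1 X8.000 Y0.000
G1 X8.000 Y11.000
G1 X0.000 Y11.000
G1 X0.000 Y0.000
; layer 2
G0 Z7.500
G0 X0.000 Y0.000
G1 X8.000 Y0.000
G1 X8.000 Y11.000
G1 X0.000 Y11.000
G1 X0.000 Y0.000
; layer 3
G0 Z11.250
G0 X0.000 Y0.000
G1 X8.000 Y0.000
G1 X8.000 Y11.000
G1 X0.000 Y11.000
G1 X0.000 Y0.000
; layer 4
G0 Z15.000
G0 X0.000 Y0.000
G1 X8.000 Y0.000
G1 X8.000 Y11.000
G1 X0.000 Y11.000
G1 X0.000 Y0.000
; layer 5
G0 Z18.750
G0 X0.000 Y0.000
G1 X8.000 Y0.000
G1 X8.000 Y11.000
G1 X0.000 Y11.000
G1 X0.000 Y0.000
; layer 6
G0 Z22.500
G0 X0.000 Y0.000
G1 X8.000 Y0.000
G1 X8.000 Y11.000
G1 X0.000 Y11.000
G1 X0.000 Y0.000
; layer 7
G0 Z26.250
G0 X0.000 Y0.000
G1 X8.000 Y0.000
G1 X8.000 Y11.000
G1 X0.000 Y11.000
G1 X0.000 Y0.000
; layer 8
G0 Z30.000
G0 X0.000 Y0.000
G1 X8.000 Y0.000
G1 X8.000 Y11.000
G1 X0.000 Y11.000
G1 X0.000 Y0.000
M2 ; end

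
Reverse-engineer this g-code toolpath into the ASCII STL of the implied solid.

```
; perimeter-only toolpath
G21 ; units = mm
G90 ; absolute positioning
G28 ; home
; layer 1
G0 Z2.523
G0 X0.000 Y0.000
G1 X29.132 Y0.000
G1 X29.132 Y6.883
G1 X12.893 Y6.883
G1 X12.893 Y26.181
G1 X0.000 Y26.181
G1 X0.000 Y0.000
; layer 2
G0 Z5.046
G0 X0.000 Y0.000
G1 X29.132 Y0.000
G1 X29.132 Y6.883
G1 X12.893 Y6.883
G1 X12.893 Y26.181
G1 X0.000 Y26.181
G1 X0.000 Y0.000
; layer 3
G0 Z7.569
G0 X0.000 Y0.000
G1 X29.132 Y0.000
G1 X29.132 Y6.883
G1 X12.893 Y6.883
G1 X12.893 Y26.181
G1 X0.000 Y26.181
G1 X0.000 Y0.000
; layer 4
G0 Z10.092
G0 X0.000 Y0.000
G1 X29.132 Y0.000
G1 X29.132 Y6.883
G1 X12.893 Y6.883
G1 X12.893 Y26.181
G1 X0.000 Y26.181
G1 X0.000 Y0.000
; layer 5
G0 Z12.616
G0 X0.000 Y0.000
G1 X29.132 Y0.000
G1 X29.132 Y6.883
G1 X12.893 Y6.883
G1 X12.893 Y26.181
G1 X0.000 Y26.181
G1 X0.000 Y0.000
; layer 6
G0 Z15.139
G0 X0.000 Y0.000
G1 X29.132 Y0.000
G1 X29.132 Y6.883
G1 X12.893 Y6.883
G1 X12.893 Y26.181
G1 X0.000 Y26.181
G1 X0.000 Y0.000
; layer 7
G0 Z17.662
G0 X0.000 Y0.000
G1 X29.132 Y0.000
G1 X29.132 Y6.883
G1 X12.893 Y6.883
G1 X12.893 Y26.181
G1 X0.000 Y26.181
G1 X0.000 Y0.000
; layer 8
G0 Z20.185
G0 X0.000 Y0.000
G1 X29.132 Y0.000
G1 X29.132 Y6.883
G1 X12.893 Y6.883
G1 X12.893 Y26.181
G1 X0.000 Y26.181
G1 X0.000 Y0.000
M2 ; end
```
solid part
  facet normal 0.0000 0.0000 -1.0000
    outer loop
      vertex 29.132 6.883 0.000
      vertex 29.132 0.000 0.000
      vertex 0.000 0.000 0.000
    endloop
  endfacet
  facet normal 0.0000 0.0000 -1.0000
    outer loop
      vertex 12.893 6.883 0.000
      vertex 29.132 6.883 0.000
      vertex 0.000 0.000 0.000
    endloop
  endfacet
  facet normal 0.0000 0.0000 -1.0000
    outer loop
      vertex 12.893 26.181 0.000
      vertex 12.893 6.883 0.000
      vertex 0.000 0.000 0.000
    endloop
  endfacet
  facet normal 0.0000 0.0000 -1.0000
    outer loop
      vertex 0.000 26.181 0.000
      vertex 12.893 26.181 0.000
      vertex 0.000 0.000 0.000
    endloop
  endfacet
  facet normal 0.0000 0.0000 1.0000
    outer loop
      vertex 0.000 0.000 20.185
      vertex 29.132 0.000 20.185
      vertex 29.132 6.883 20.185
    endloop
  endfacet
  facet normal 0.0000 0.0000 1.0000
    outer loop
      vertex 0.000 0.000 20.185
      vertex 29.132 6.883 20.185
      vertex 12.893 6.883 20.185
    endloop
  endfacet
  facet normal 0.0000 0.0000 1.0000
    outer loop
      vertex 0.000 0.000 20.185
      vertex 12.893 6.883 20.185
      vertex 12.893 26.181 20.185
    endloop
  endfacet
  facet normal 0.0000 0.0000 1.0000
    outer loop
      vertex 0.000 0.000 20.185
      vertex 12.893 26.181 20.185
      vertex 0.000 26.181 20.185
    endloop
  endfacet
  facet normal 0.0000 -1.0000 0.0000
    outer loop
      vertex 0.000 0.000 0.000
      vertex 29.132 0.000 0.000
      vertex 29.132 0.000 20.185
    endloop
  endfacet
  facet normal 0.0000 -1.0000 0.0000
    outer loop
      vertex 0.000 0.000 0.000
      vertex 29.132 0.000 20.185
      vertex 0.000 0.000 20.185
    endloop
  endfacet
  facet normal 1.0000 0.0000 0.0000
    outer loop
      vertex 29.132 0.000 0.000
      vertex 29.132 6.883 0.000
      vertex 29.132 6.883 20.185
    endloop
  endfacet
  facet normal 1.0000 0.0000 0.0000
    outer loop
      vertex 29.132 0.000 0.000
      vertex 29.132 6.883 20.185
      vertex 29.132 0.000 20.185
    endloop
  endfacet
  facet normal 0.0000 1.0000 0.0000
    outer loop
      vertex 29.132 6.883 0.000
      vertex 12.893 6.883 0.000
      vertex 12.893 6.883 20.185
    endloop
  endfacet
  facet normal 0.0000 1.0000 0.0000
    outer loop
      vertex 29.132 6.883 0.000
      vertex 12.893 6.883 20.185
      vertex 29.132 6.883 20.185
    endloop
  endfacet
  facet normal 1.0000 0.0000 0.0000
    outer loop
      vertex 12.893 6.883 0.000
      vertex 12.893 26.181 0.000
      vertex 12.893 26.181 20.185
    endloop
  endfacet
  facet normal 1.0000 0.0000 0.0000
    outer loop
      vertex 12.893 6.883 0.000
      vertex 12.893 26.181 20.185
      vertex 12.893 6.883 20.185
    endloop
  endfacet
  facet normal 0.0000 1.0000 0.0000
    outer loop
      vertex 12.893 26.181 0.000
      vertex 0.000 26.181 0.000
      vertex 0.000 26.181 20.185
    endloop
  endfacet
  facet normal 0.0000 1.0000 0.0000
    outer loop
      vertex 12.893 26.181 0.000
      vertex 0.000 26.181 20.185
      vertex 12.893 26.181 20.185
    endloop
  endfacet
  facet normal -1.0000 0.0000 0.0000
    outer loop
      vertex 0.000 26.181 0.000
      vertex 0.000 0.000 0.000
      vertex 0.000 0.000 20.185
    endloop
  endfacet
  facet normal -1.0000 0.0000 0.0000
    outer loop
      vertex 0.000 26.181 0.000
      vertex 0.000 0.000 20.185
      vertex 0.000 26.181 20.185
    endloop
  endfacet
endsolid part

The G0 Z moves step by Δz≈2.523 mm. Every layer's G1 loop is the same polygon, so the solid is a straight extrusion of it from z=0 to z≈20.2. Closing with flat bottom and top caps and triangulating gives 20 facets — an L-shaped prism: outer 29.1 × 26.2 mm, arm thicknesses ≈ 6.88 mm (horizontal) and 12.9 mm (vertical), extruded 20.2 mm in z.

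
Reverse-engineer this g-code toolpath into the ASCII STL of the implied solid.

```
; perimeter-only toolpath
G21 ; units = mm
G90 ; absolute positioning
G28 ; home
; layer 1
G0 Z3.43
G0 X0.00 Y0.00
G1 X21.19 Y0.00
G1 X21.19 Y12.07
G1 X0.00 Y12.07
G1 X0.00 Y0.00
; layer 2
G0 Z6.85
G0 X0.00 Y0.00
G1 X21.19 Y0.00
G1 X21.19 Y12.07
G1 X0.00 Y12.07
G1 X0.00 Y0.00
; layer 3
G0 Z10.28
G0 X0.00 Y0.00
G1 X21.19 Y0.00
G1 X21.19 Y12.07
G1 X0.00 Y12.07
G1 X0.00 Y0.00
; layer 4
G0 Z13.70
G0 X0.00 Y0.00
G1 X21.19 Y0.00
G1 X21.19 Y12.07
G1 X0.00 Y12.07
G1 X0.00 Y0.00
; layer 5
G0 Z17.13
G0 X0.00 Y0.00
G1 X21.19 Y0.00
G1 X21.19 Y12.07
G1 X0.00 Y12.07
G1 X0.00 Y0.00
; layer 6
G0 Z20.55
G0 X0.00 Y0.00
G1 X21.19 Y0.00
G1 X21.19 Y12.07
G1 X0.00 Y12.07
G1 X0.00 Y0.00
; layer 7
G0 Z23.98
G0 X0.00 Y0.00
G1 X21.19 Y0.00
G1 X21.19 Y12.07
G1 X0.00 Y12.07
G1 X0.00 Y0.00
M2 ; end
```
solid part
  facet normal 0.0000 0.0000 -1.0000
    outer loop
      vertex 21.19 12.07 0.00
      vertex 21.19 0.00 0.00
      vertex 0.00 0.00 0.00
    endloop
  endfacet
  facet normal 0.0000 0.0000 -1.0000
    outer loop
      vertex 0.00 12.07 0.00
      vertex 21.19 12.07 0.00
      vertex 0.00 0.00 0.00
    endloop
  endfacet
  facet normal 0.0000 0.0000 1.0000
    outer loop
      vertex 0.00 0.00 23.98
      vertex 21.19 0.00 23.98
      vertex 21.19 12.07 23.98
    endloop
  endfacet
  facet normal 0.0000 0.0000 1.0000
    outer loop
      vertex 0.00 0.00 23.98
      vertex 21.19 12.07 23.98
      vertex 0.00 12.07 23.98
    endloop
  endfacet
  facet normal 0.0000 -1.0000 0.0000
    outer loop
      vertex 0.00 0.00 0.00
      vertex 21.19 0.00 0.00
      vertex 21.19 0.00 23.98
    endloop
  endfacet
  facet normal 0.0000 -1.0000 0.0000
    outer loop
      vertex 0.00 0.00 0.00
      vertex 21.19 0.00 23.98
      vertex 0.00 0.00 23.98
    endloop
  endfacet
  facet normal 0.0000 1.0000 0.0000
    outer loop
      vertex 21.19 12.07 23.98
      vertex 21.19 12.07 0.00
      vertex 0.00 12.07 0.00
    endloop
  endfacet
  facet normal 0.0000 1.0000 0.0000
    outer loop
      vertex 0.00 12.07 23.98
      vertex 21.19 12.07 23.98
      vertex 0.00 12.07 0.00
    endloop
  endfacet
  facet normal -1.0000 0.0000 0.0000
    outer loop
      vertex 0.00 12.07 23.98
      vertex 0.00 12.07 0.00
      vertex 0.00 0.00 0.00
    endloop
  endfacet
  facet normal -1.0000 0.0000 0.0000
    outer loop
      vertex 0.00 0.00 23.98
      vertex 0.00 12.07 23.98
      vertex 0.00 0.00 0.00
    endloop
  endfacet
  facet normal 1.0000 0.0000 0.0000
    outer loop
      vertex 21.19 0.00 0.00
      vertex 21.19 12.07 0.00
      vertex 21.19 12.07 23.98
    endloop
  endfacet
  facet normal 1.0000 0.0000 0.0000
    outer loop
      vertex 21.19 0.00 0.00
      vertex 21.19 12.07 23.98
      vertex 21.19 0.00 23.98
    endloop
  endfacet
endsolid part

The G0 Z moves step by Δz≈3.43 mm. Every layer's G1 loop is the same polygon, so the solid is a straight extrusion of it from z=0 to z≈24. Closing with flat bottom and top caps and triangulating gives 12 facets — a rectangular box, roughly 21.2 × 12.1 mm footprint and 24 mm tall.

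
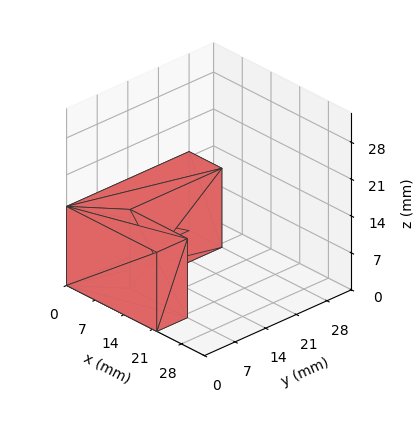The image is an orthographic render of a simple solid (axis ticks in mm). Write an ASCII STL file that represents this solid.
Reading the render: the shape is an L-shaped prism: outer 22 × 28 mm, arm thicknesses ≈ 7 mm (horizontal) and 8 mm (vertical), extruded 15 mm in z (dimensions read to the nearest mm from the axis ticks). For the STL, each face is triangulated and given an outward normal.

solid part
  facet normal 0.0000 0.0000 -1.0000
    outer loop
      vertex 22.0 7.0 0.0
      vertex 22.0 0.0 0.0
      vertex 0.0 0.0 0.0
    endloop
  endfacet
  facet normal 0.0000 0.0000 -1.0000
    outer loop
      vertex 8.0 7.0 0.0
      vertex 22.0 7.0 0.0
      vertex 0.0 0.0 0.0
    endloop
  endfacet
  facet normal 0.0000 0.0000 -1.0000
    outer loop
      vertex 8.0 28.0 0.0
      vertex 8.0 7.0 0.0
      vertex 0.0 0.0 0.0
    endloop
  endfacet
  facet normal 0.0000 0.0000 -1.0000
    outer loop
      vertex 0.0 28.0 0.0
      vertex 8.0 28.0 0.0
      vertex 0.0 0.0 0.0
    endloop
  endfacet
  facet normal 0.0000 0.0000 1.0000
    outer loop
      vertex 0.0 0.0 15.0
      vertex 22.0 0.0 15.0
      vertex 22.0 7.0 15.0
    endloop
  endfacet
  facet normal 0.0000 0.0000 1.0000
    outer loop
      vertex 0.0 0.0 15.0
      vertex 22.0 7.0 15.0
      vertex 8.0 7.0 15.0
    endloop
  endfacet
  facet normal 0.0000 0.0000 1.0000
    outer loop
      vertex 0.0 0.0 15.0
      vertex 8.0 7.0 15.0
      vertex 8.0 28.0 15.0
    endloop
  endfacet
  facet normal 0.0000 0.0000 1.0000
    outer loop
      vertex 0.0 0.0 15.0
      vertex 8.0 28.0 15.0
      vertex 0.0 28.0 15.0
    endloop
  endfacet
  facet normal 0.0000 -1.0000 0.0000
    outer loop
      vertex 0.0 0.0 0.0
      vertex 22.0 0.0 0.0
      vertex 22.0 0.0 15.0
    endloop
  endfacet
  facet normal 0.0000 -1.0000 0.0000
    outer loop
      vertex 0.0 0.0 0.0
      vertex 22.0 0.0 15.0
      vertex 0.0 0.0 15.0
    endloop
  endfacet
  facet normal 1.0000 0.0000 0.0000
    outer loop
      vertex 22.0 0.0 0.0
      vertex 22.0 7.0 0.0
      vertex 22.0 7.0 15.0
    endloop
  endfacet
  facet normal 1.0000 0.0000 0.0000
    outer loop
      vertex 22.0 0.0 0.0
      vertex 22.0 7.0 15.0
      vertex 22.0 0.0 15.0
    endloop
  endfacet
  facet normal 0.0000 1.0000 0.0000
    outer loop
      vertex 22.0 7.0 0.0
      vertex 8.0 7.0 0.0
      vertex 8.0 7.0 15.0
    endloop
  endfacet
  facet normal 0.0000 1.0000 0.0000
    outer loop
      vertex 22.0 7.0 0.0
      vertex 8.0 7.0 15.0
      vertex 22.0 7.0 15.0
    endloop
  endfacet
  facet normal 1.0000 0.0000 0.0000
    outer loop
      vertex 8.0 7.0 0.0
      vertex 8.0 28.0 0.0
      vertex 8.0 28.0 15.0
    endloop
  endfacet
  facet normal 1.0000 0.0000 0.0000
    outer loop
      vertex 8.0 7.0 0.0
      vertex 8.0 28.0 15.0
      vertex 8.0 7.0 15.0
    endloop
  endfacet
  facet normal 0.0000 1.0000 0.0000
    outer loop
      vertex 8.0 28.0 0.0
      vertex 0.0 28.0 0.0
      vertex 0.0 28.0 15.0
    endloop
  endfacet
  facet normal 0.0000 1.0000 0.0000
    outer loop
      vertex 8.0 28.0 0.0
      vertex 0.0 28.0 15.0
      vertex 8.0 28.0 15.0
    endloop
  endfacet
  facet normal -1.0000 0.0000 0.0000
    outer loop
      vertex 0.0 28.0 0.0
      vertex 0.0 0.0 0.0
      vertex 0.0 0.0 15.0
    endloop
  endfacet
  facet normal -1.0000 0.0000 0.0000
    outer loop
      vertex 0.0 28.0 0.0
      vertex 0.0 0.0 15.0
      vertex 0.0 28.0 15.0
    endloop
  endfacet
endsolid part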